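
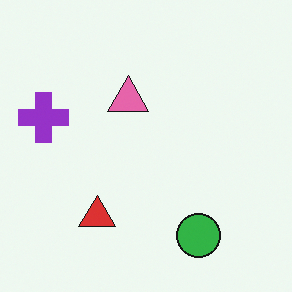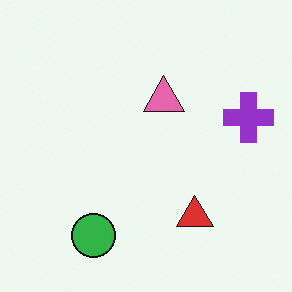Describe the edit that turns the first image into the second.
The transformation is: flipped horizontally (left ↔ right).

The purple cross is in the left of the first image and the right of the second — shapes on opposite sides of the vertical midline have swapped in a mirror flip.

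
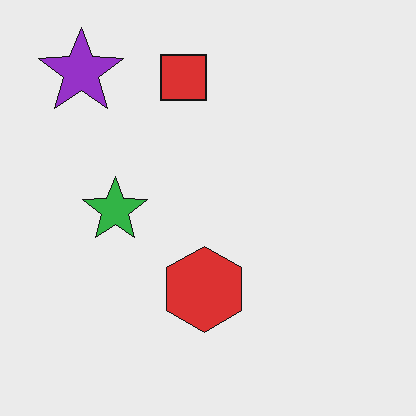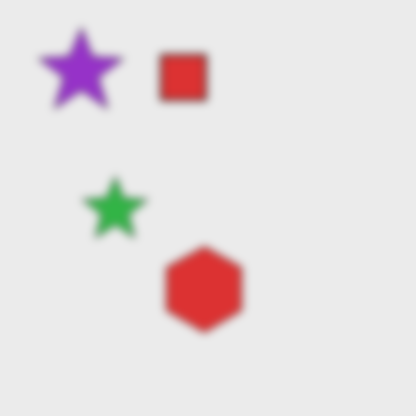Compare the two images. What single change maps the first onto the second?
It was noticeably gaussian-blurred.

Shape edges and outlines are uniformly softened across the whole image.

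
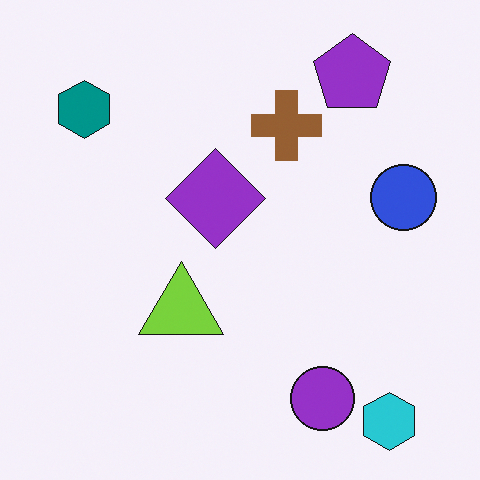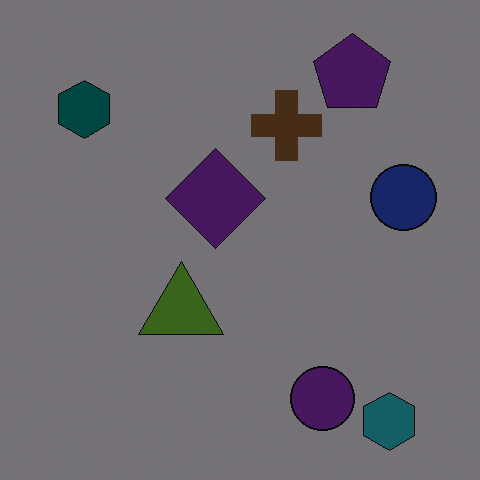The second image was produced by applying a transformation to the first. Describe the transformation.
This is the original image darkened a lot.

Every pixel — background and shapes alike — is uniformly darkened.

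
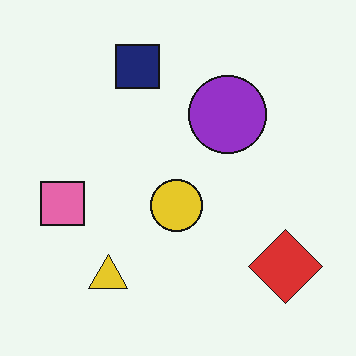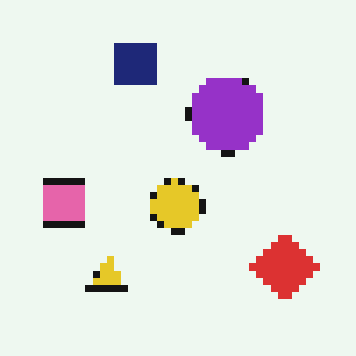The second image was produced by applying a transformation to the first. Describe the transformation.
Pixelated into visible square blocks.

Shapes are reduced to large square blocks; fine edges and outlines are lost — a downscale-then-upscale (mosaic) effect.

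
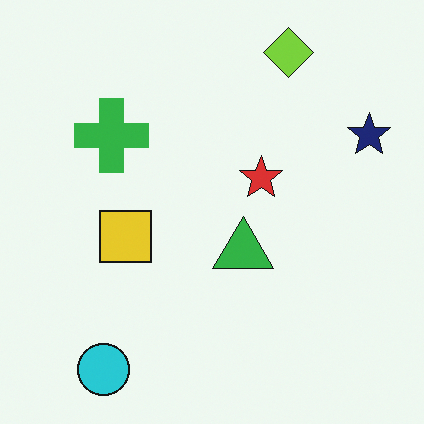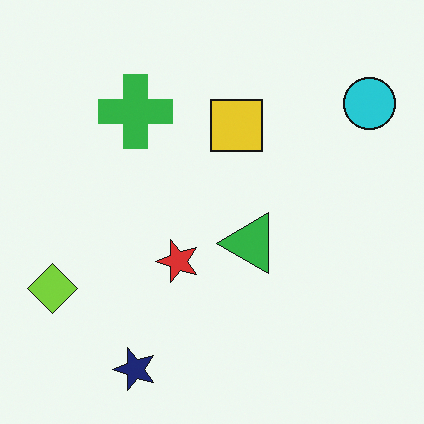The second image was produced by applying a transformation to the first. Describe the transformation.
The image was transposed (reflected across the top-left ↔ bottom-right diagonal).

Shapes have swapped their row and column positions — what was in the top-right is now in the bottom-left — a diagonal reflection.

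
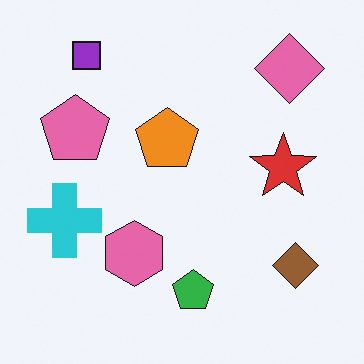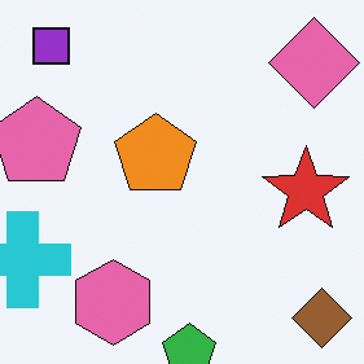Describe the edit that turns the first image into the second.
The second image is the first cropped slightly and scaled back up.

The visible shapes are larger and the field of view is narrower; shapes near the original edges may be partly or wholly outside the frame — a crop-and-rescale.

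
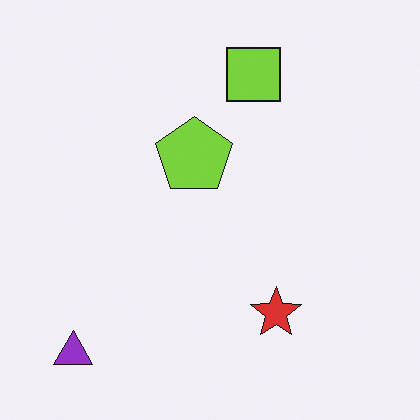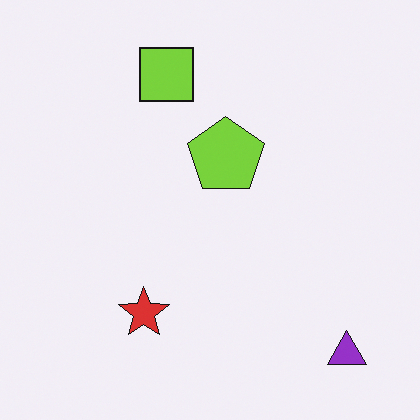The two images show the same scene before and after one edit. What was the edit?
The image was flipped horizontally (left ↔ right).

The purple triangle is in the bottom-left of the first image and the bottom-right of the second — shapes on opposite sides of the vertical midline have swapped in a mirror flip.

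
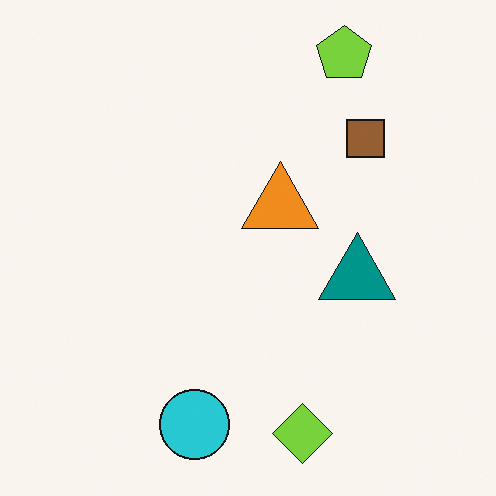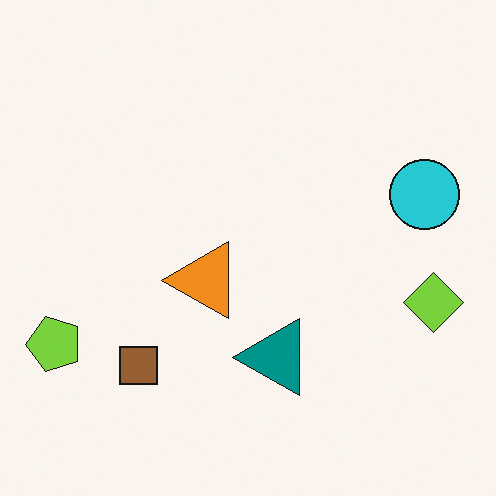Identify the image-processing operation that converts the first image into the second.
The image was transposed (reflected across the top-left ↔ bottom-right diagonal).

Shapes have swapped their row and column positions — what was in the top-right is now in the bottom-left — a diagonal reflection.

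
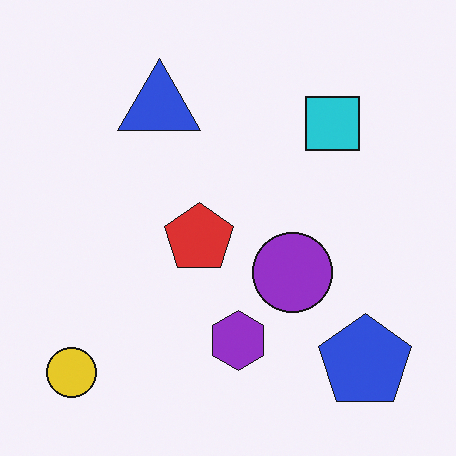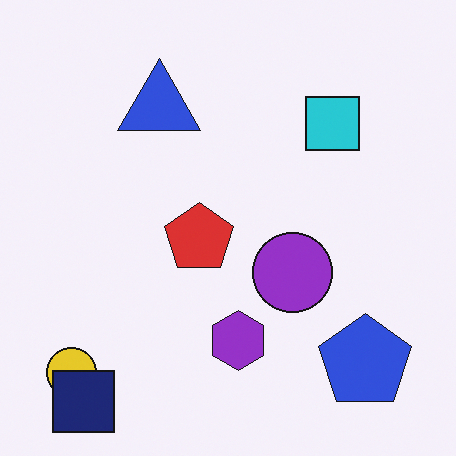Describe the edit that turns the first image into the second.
Overlaid with an additional navy square.

A navy square appears in the second image that is absent from the first.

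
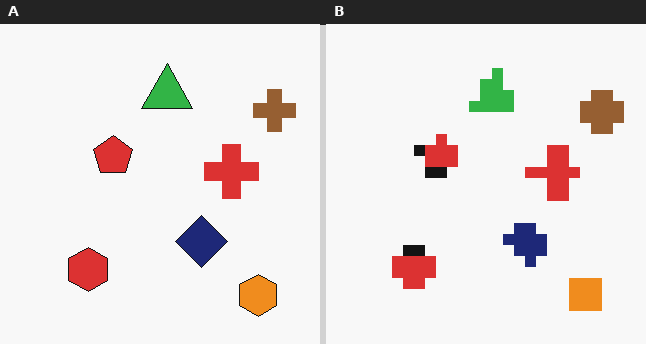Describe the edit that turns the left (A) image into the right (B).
Coarsely pixelated.

Shapes are reduced to large square blocks; fine edges and outlines are lost — a downscale-then-upscale (mosaic) effect.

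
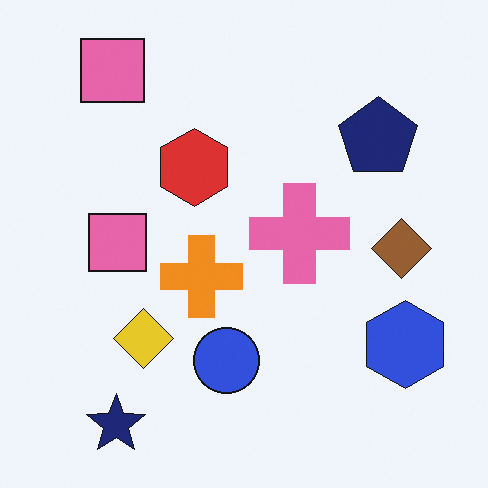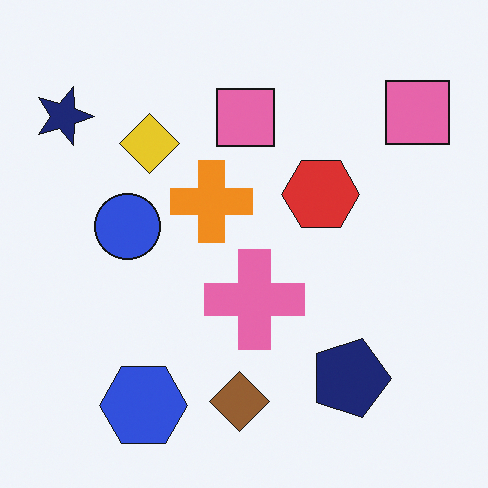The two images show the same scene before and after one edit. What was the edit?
It was rotated 90° clockwise.

The navy star sits in the bottom-left of the first image and the top-left of the second — consistent with a whole-image 90° clockwise rotation.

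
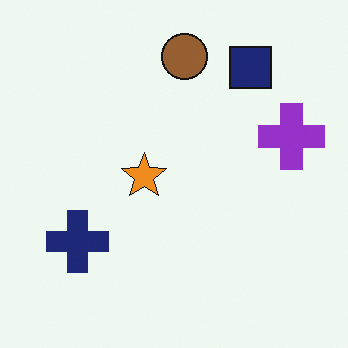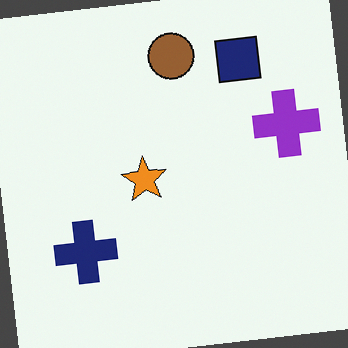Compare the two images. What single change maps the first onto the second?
The second image is the first rotated counter-clockwise by a few degrees.

Every shape is tilted by the same angle and the image corners show triangular fill wedges — a whole-image rotation by a non-right angle.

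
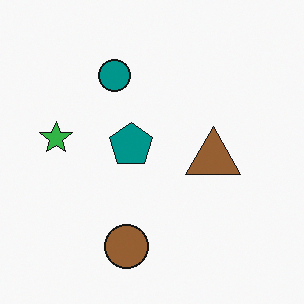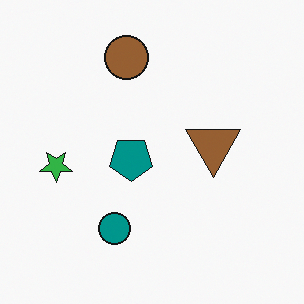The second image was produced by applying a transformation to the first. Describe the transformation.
The second image is the first flipped vertically (top ↔ bottom).

The brown circle is in the bottom of the first image and the top of the second — shapes on opposite sides of the horizontal midline have swapped in a mirror flip.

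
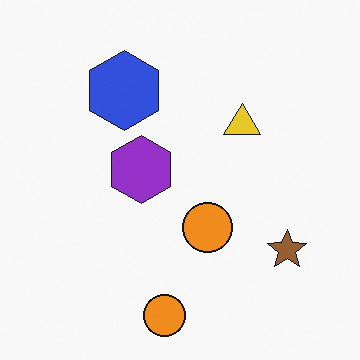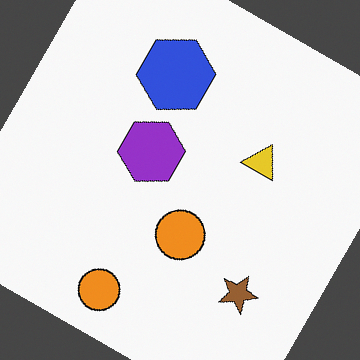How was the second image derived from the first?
The transformation is: rotated clockwise by a moderate amount.

Every shape is tilted by the same angle and the image corners show triangular fill wedges — a whole-image rotation by a non-right angle.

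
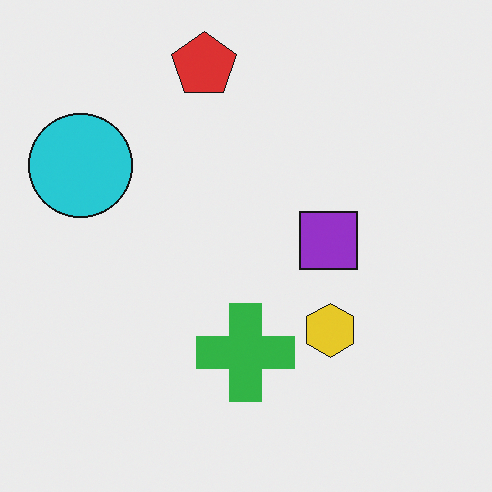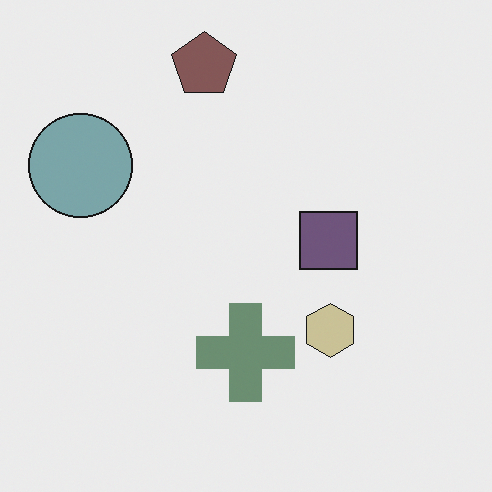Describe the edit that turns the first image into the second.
The second image is the first heavily desaturated.

All colors are more muted and greyish — a global saturation change.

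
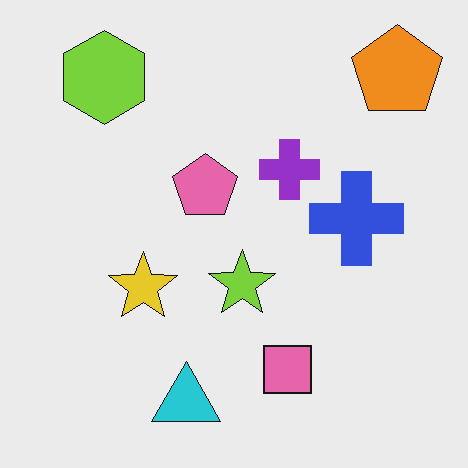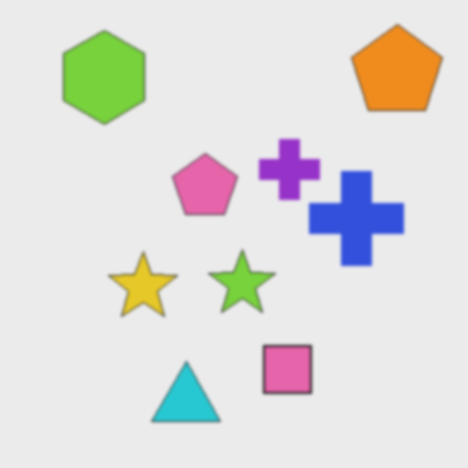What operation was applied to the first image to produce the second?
The transformation is: slightly softened.

Shape edges and outlines are uniformly softened across the whole image.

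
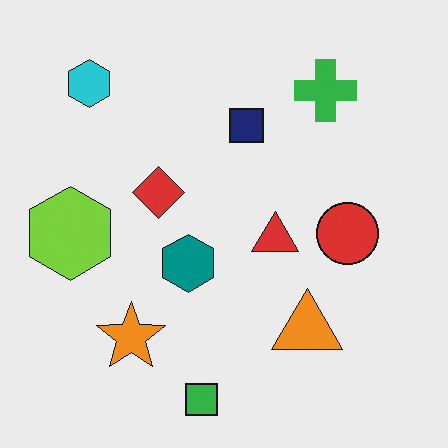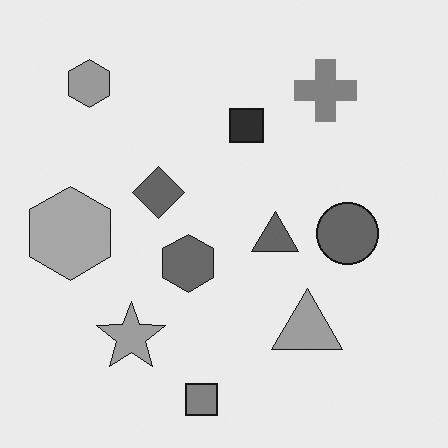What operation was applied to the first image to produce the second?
The transformation is: converted to grayscale.

All color is removed — every shape is now a shade of grey.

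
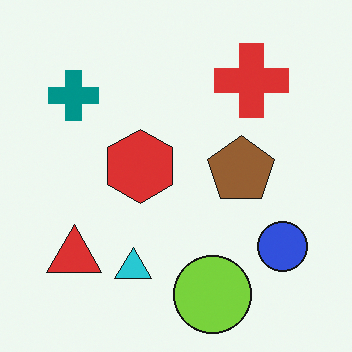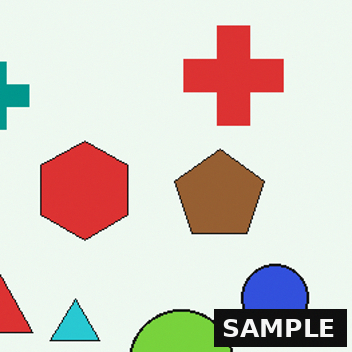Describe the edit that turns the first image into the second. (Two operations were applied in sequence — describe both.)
This is the original image cropped slightly and scaled back up, then watermarked with the text "SAMPLE" in the lower-right corner.

The visible shapes are larger and the field of view is narrower; shapes near the original edges may be partly or wholly outside the frame — a crop-and-rescale. A dark label reading "SAMPLE" appears in the lower-right corner.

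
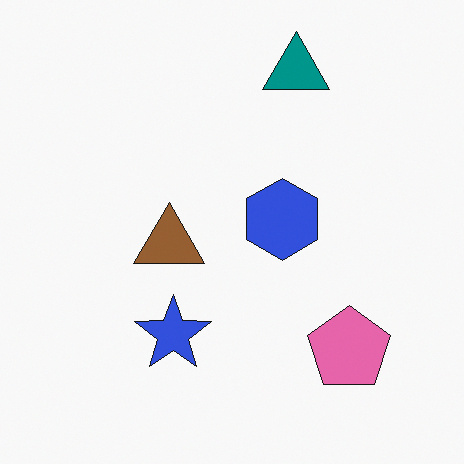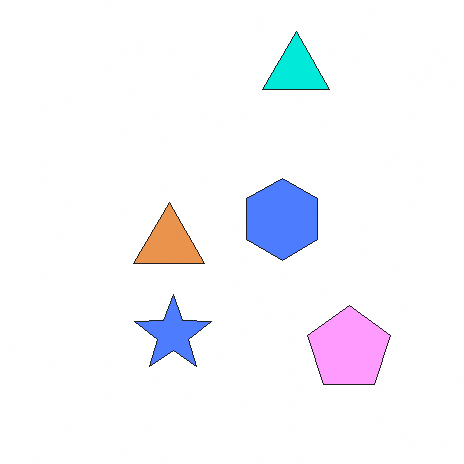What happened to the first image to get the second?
The transformation is: noticeably brightened.

Every pixel — background and shapes alike — is uniformly brightened.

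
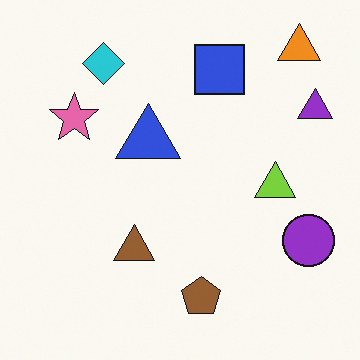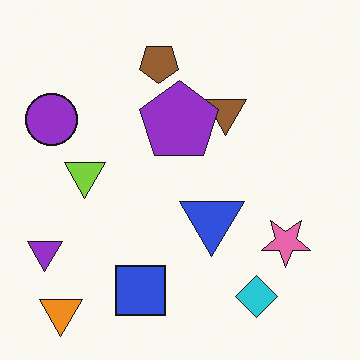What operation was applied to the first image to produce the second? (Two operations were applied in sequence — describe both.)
Rotated 180°, then overlaid with an additional purple pentagon.

The orange triangle sits in the top-right of the first image and the bottom-left of the second — consistent with a whole-image 180° rotation. A purple pentagon appears in the second image that is absent from the first.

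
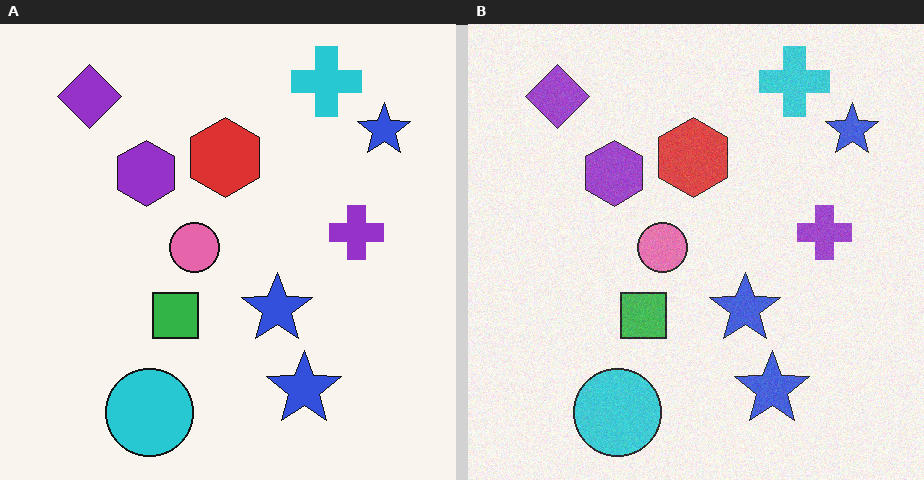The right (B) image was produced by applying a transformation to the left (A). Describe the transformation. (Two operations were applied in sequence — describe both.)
The transformation is: given slightly reduced contrast, then degraded with subtle gaussian noise.

Tones are pushed toward mid-grey across the whole image — a global contrast change. Random speckle covers the whole image, including the flat background.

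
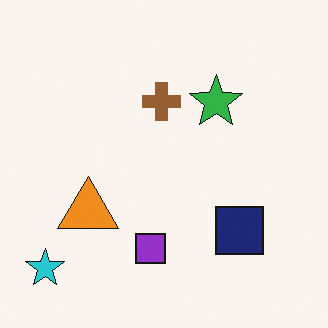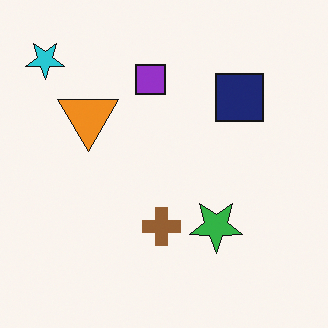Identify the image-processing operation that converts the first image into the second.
This is the original image flipped vertically (top ↔ bottom).

The cyan star is in the bottom-left of the first image and the top-left of the second — shapes on opposite sides of the horizontal midline have swapped in a mirror flip.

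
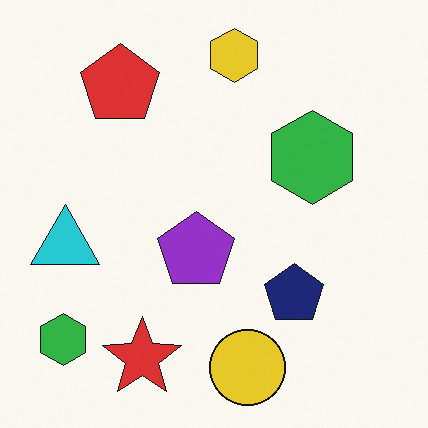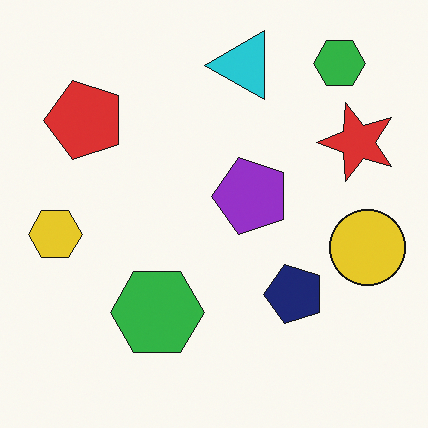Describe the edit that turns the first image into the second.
This is the original image transposed (reflected across the top-left ↔ bottom-right diagonal).

Shapes have swapped their row and column positions — what was in the top-right is now in the bottom-left — a diagonal reflection.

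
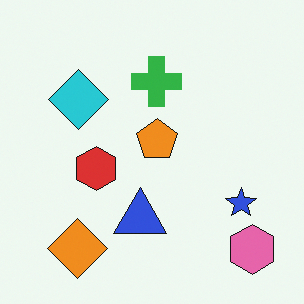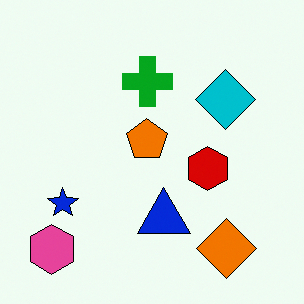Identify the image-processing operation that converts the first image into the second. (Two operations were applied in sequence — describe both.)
This is the original image given slightly increased contrast, then flipped horizontally (left ↔ right).

Tones are pushed away from mid-grey across the whole image — a global contrast change. The pink hexagon is in the bottom-right of the first image and the bottom-left of the second — shapes on opposite sides of the vertical midline have swapped in a mirror flip.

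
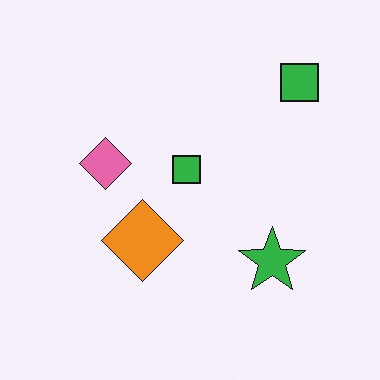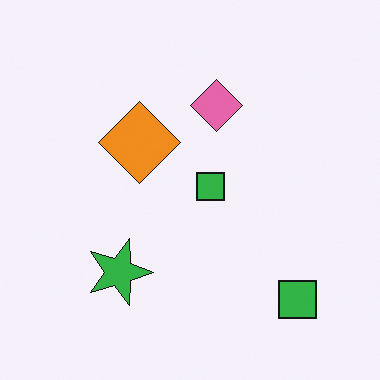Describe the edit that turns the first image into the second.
This is the original image rotated 90° clockwise.

The green star sits in the bottom-right of the first image and the bottom-left of the second — consistent with a whole-image 90° clockwise rotation.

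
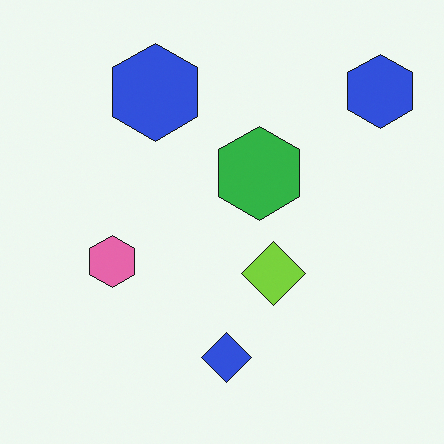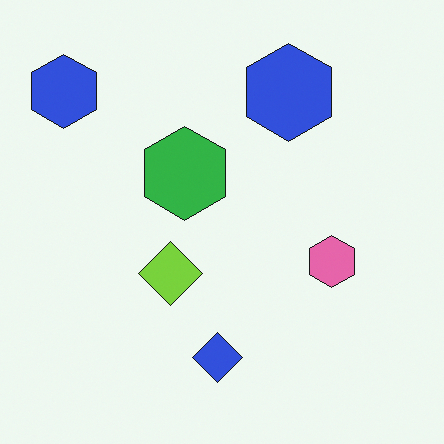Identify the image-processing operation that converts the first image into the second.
It was flipped horizontally (left ↔ right).

The pink hexagon is in the left of the first image and the right of the second — shapes on opposite sides of the vertical midline have swapped in a mirror flip.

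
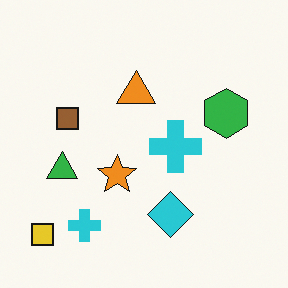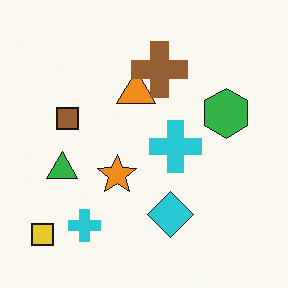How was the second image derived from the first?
Overlaid with an additional brown cross.

A brown cross appears in the second image that is absent from the first.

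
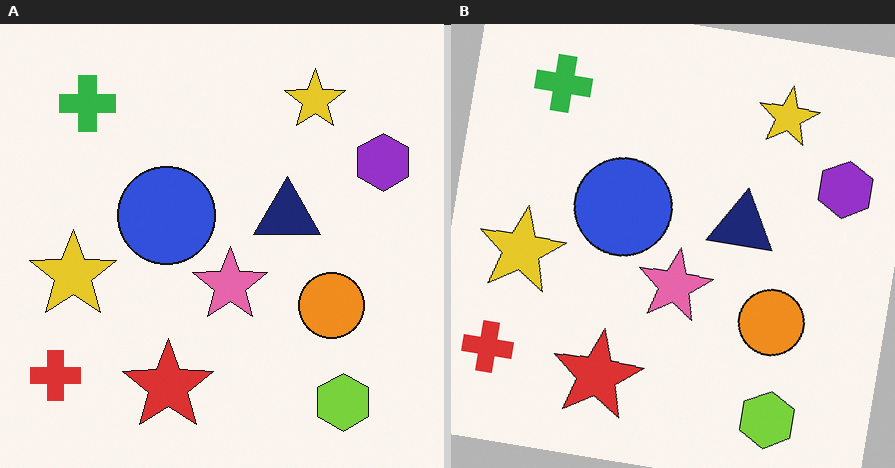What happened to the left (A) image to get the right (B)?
This is the original image rotated clockwise by a slight angle.

Every shape is tilted by the same angle and the image corners show triangular fill wedges — a whole-image rotation by a non-right angle.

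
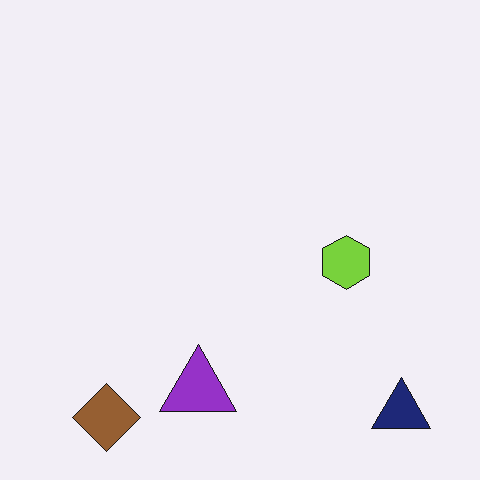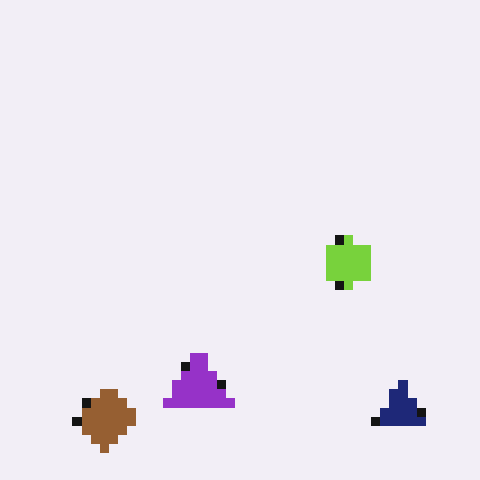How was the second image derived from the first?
The transformation is: coarsely pixelated.

Shapes are reduced to large square blocks; fine edges and outlines are lost — a downscale-then-upscale (mosaic) effect.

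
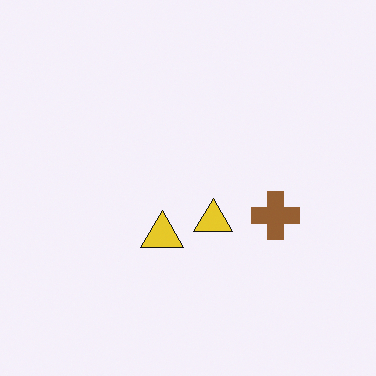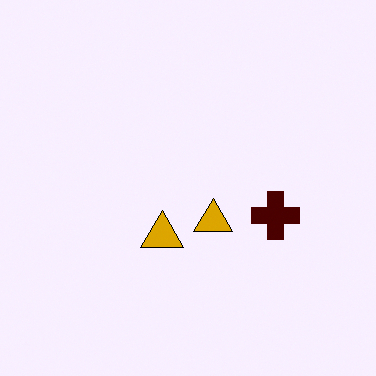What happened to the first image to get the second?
The image was given much higher contrast.

Tones are pushed away from mid-grey across the whole image — a global contrast change.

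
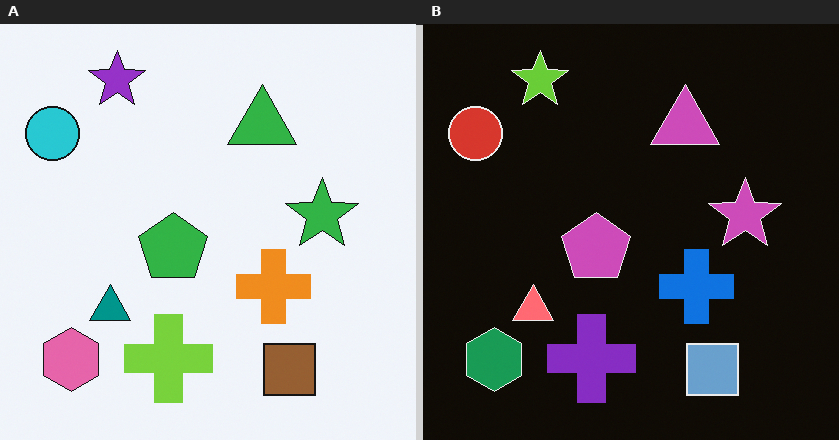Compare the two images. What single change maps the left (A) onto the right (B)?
This is the original image color-inverted (negative).

The light background has become dark and every shape's color is its complement — a photographic negative.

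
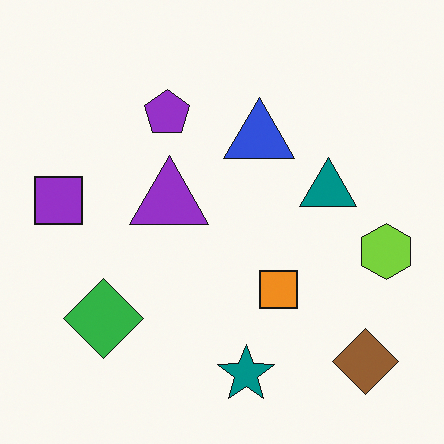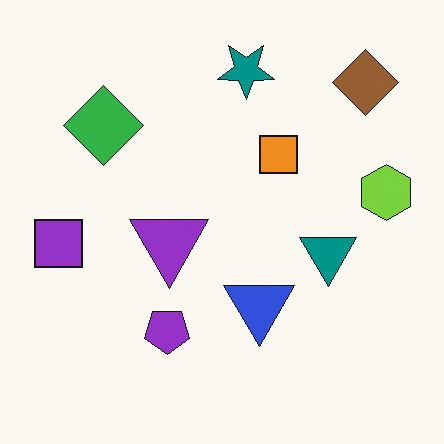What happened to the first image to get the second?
It was flipped vertically (top ↔ bottom).

The teal star is in the bottom of the first image and the top of the second — shapes on opposite sides of the horizontal midline have swapped in a mirror flip.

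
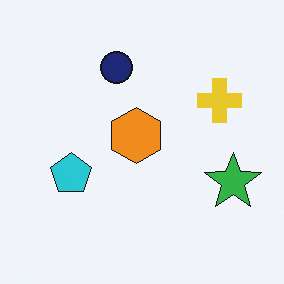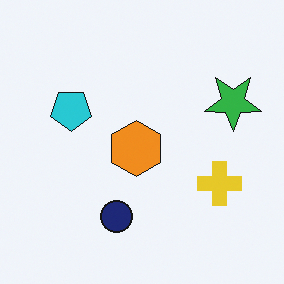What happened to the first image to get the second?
The second image is the first flipped vertically (top ↔ bottom).

The navy circle is in the top of the first image and the bottom of the second — shapes on opposite sides of the horizontal midline have swapped in a mirror flip.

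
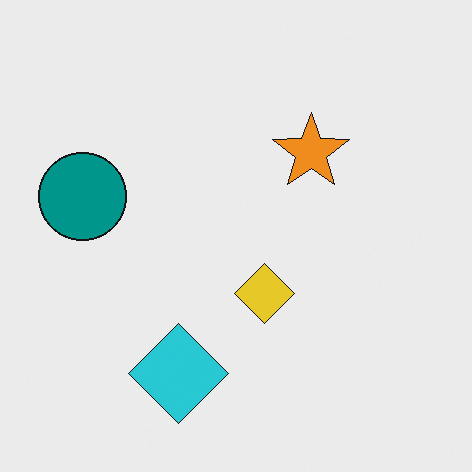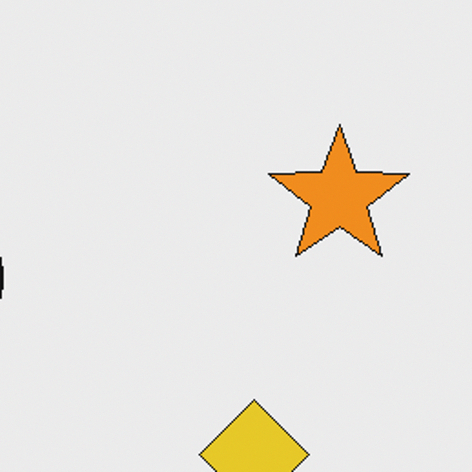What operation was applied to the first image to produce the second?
This is the original image cropped tightly and scaled back up.

The visible shapes are larger and the field of view is narrower; shapes near the original edges may be partly or wholly outside the frame — a crop-and-rescale.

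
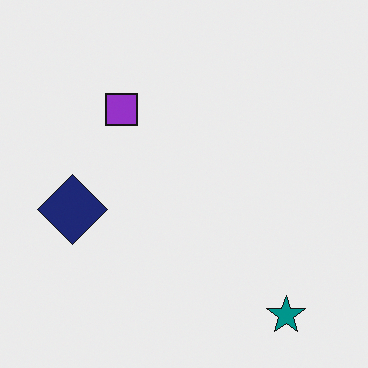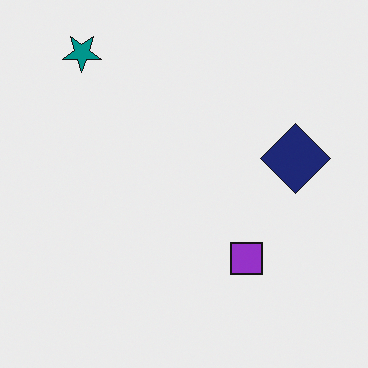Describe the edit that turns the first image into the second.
This is the original image rotated 180°.

The teal star sits in the bottom-right of the first image and the top-left of the second — consistent with a whole-image 180° rotation.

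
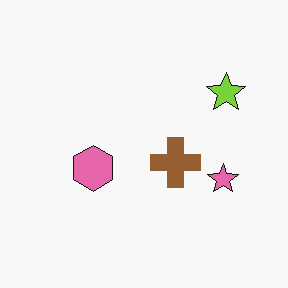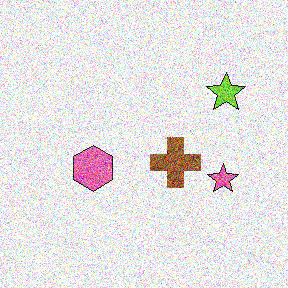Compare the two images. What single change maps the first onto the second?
The second image is the first degraded with a thick layer of grain.

Random speckle covers the whole image, including the flat background.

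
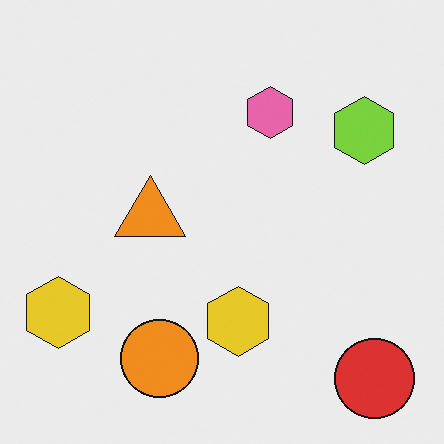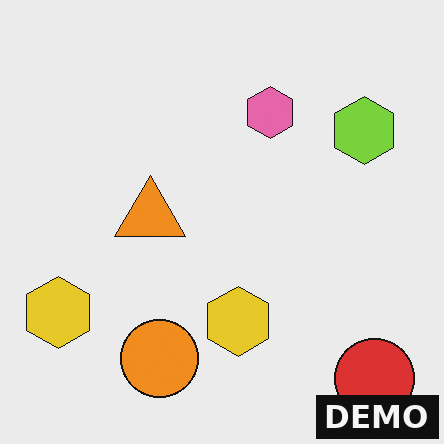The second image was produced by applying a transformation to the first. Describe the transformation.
The transformation is: watermarked with the text "DEMO" in the lower-right corner.

A dark label reading "DEMO" appears in the lower-right corner.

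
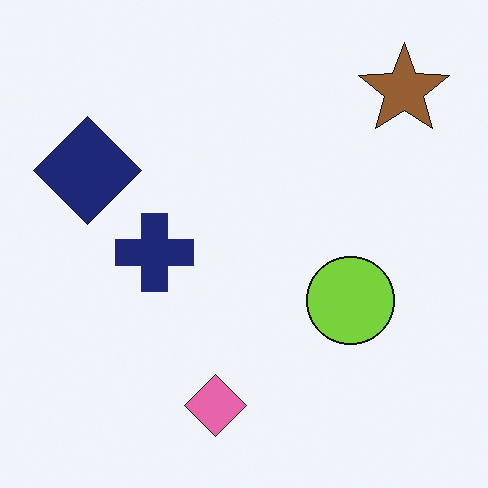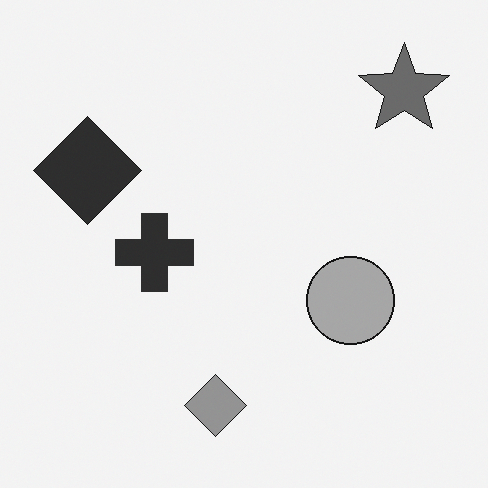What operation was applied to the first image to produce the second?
The transformation is: converted to grayscale.

All color is removed — every shape is now a shade of grey.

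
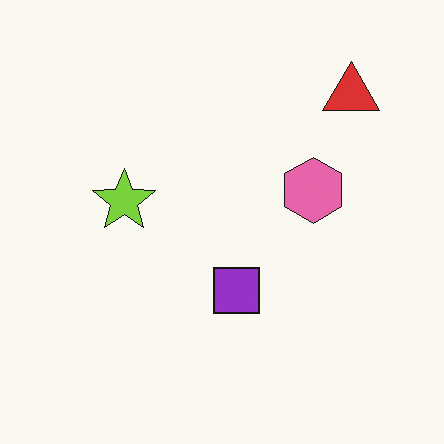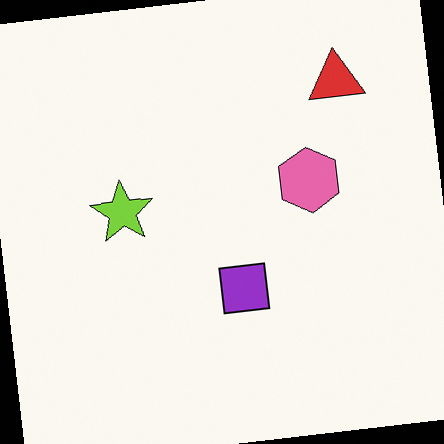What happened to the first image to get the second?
The second image is the first rotated counter-clockwise by a small amount.

Every shape is tilted by the same angle and the image corners show triangular fill wedges — a whole-image rotation by a non-right angle.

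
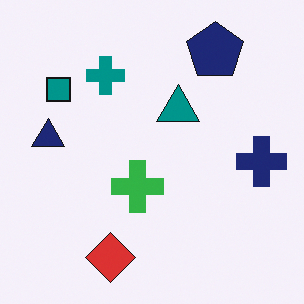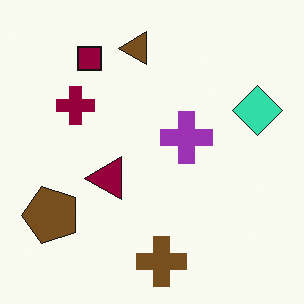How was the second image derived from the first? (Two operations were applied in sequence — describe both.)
This is the original image hue-shifted by a large amount, then transposed (reflected across the top-left ↔ bottom-right diagonal).

Every shape's color has rotated by the same amount around the hue wheel — a uniform hue shift. Shapes have swapped their row and column positions — what was in the top-right is now in the bottom-left — a diagonal reflection.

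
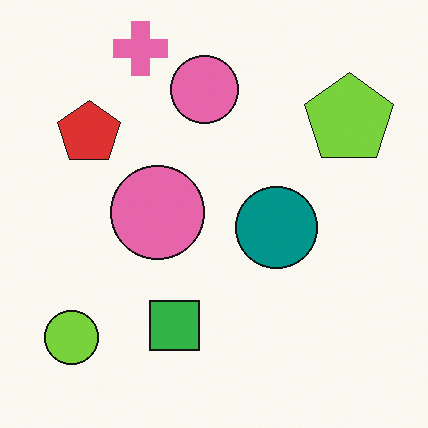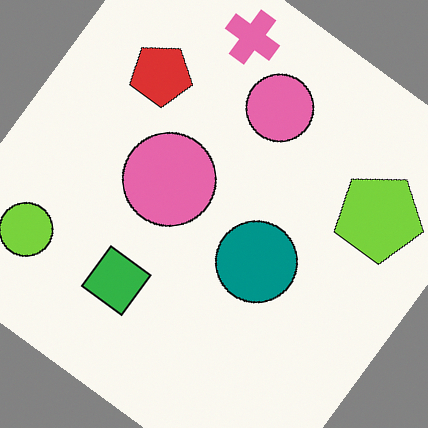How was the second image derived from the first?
The image was rotated clockwise by a large amount — several tens of degrees.

Every shape is tilted by the same angle and the image corners show triangular fill wedges — a whole-image rotation by a non-right angle.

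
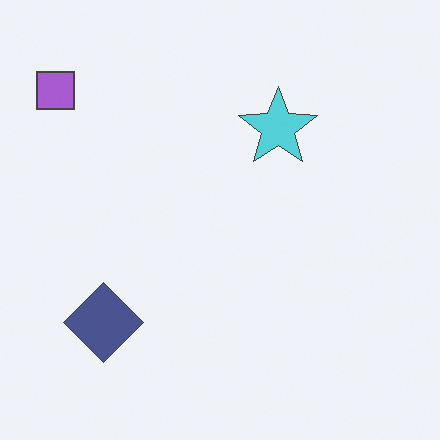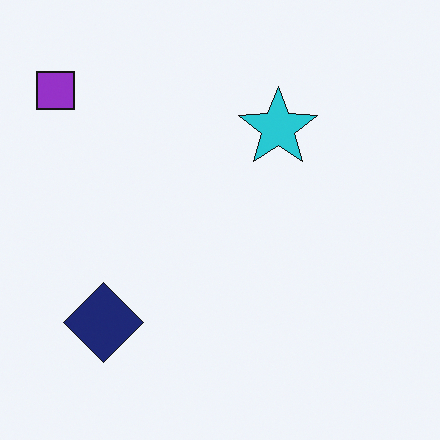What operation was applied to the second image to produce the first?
This is the original image given slightly reduced contrast.

Tones are pushed toward mid-grey across the whole image — a global contrast change.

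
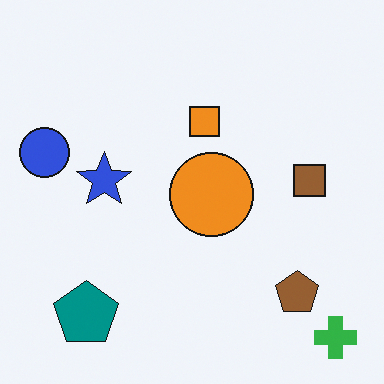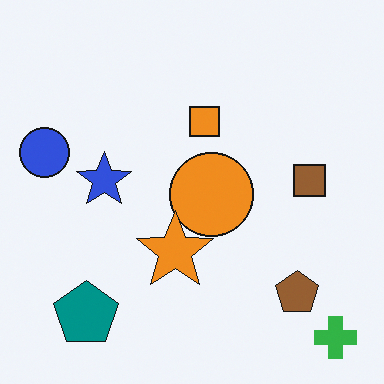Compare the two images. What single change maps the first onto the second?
It was overlaid with an additional orange star.

An orange star appears in the second image that is absent from the first.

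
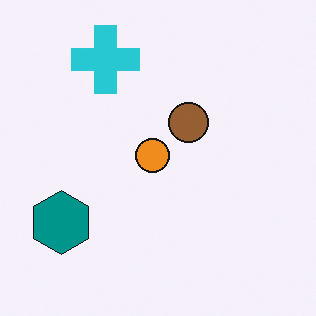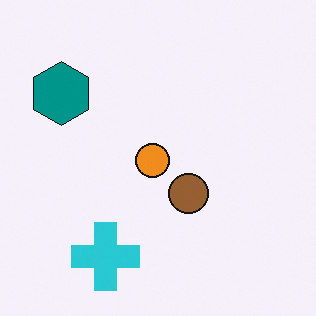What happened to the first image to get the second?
The transformation is: flipped vertically (top ↔ bottom).

The cyan cross is in the top-left of the first image and the bottom-left of the second — shapes on opposite sides of the horizontal midline have swapped in a mirror flip.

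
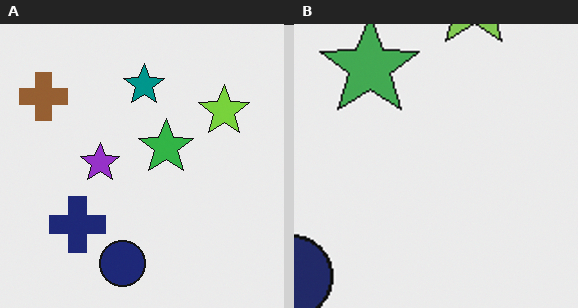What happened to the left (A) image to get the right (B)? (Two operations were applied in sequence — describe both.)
It was cropped to a noticeably smaller region and rescaled, then slightly desaturated.

The visible shapes are larger and the field of view is narrower; shapes near the original edges may be partly or wholly outside the frame — a crop-and-rescale. All colors are more muted and greyish — a global saturation change.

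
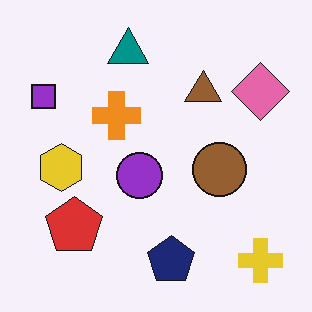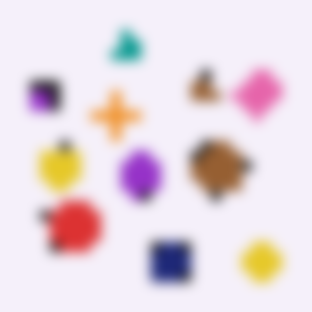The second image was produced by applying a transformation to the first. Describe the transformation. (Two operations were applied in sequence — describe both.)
This is the original image coarsely pixelated, then strongly gaussian-blurred.

Shapes are reduced to large square blocks; fine edges and outlines are lost — a downscale-then-upscale (mosaic) effect. Shape edges and outlines are uniformly softened across the whole image.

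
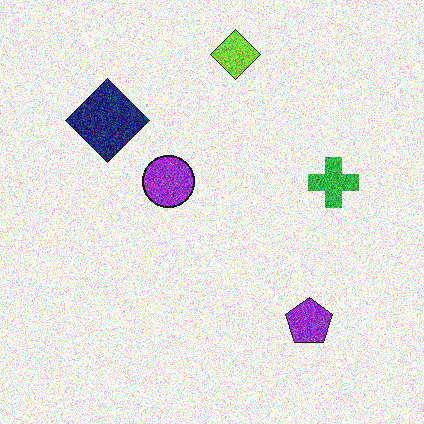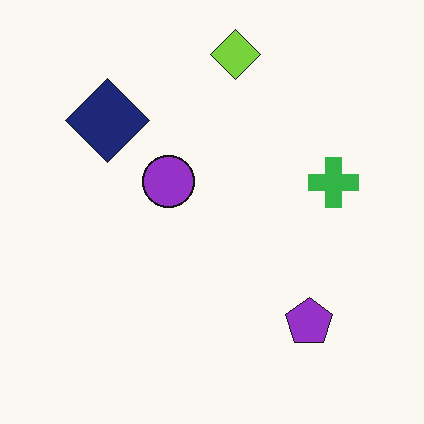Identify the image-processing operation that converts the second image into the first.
It was degraded with strong gaussian noise.

Random speckle covers the whole image, including the flat background.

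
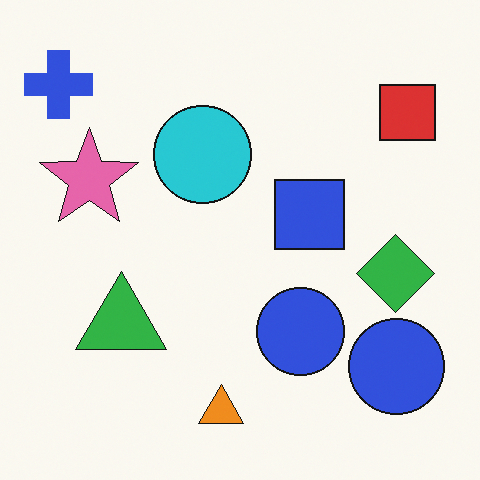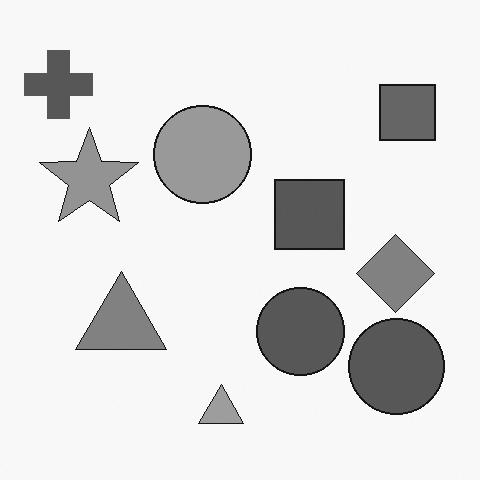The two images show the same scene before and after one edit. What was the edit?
The transformation is: converted to grayscale.

All color is removed — every shape is now a shade of grey.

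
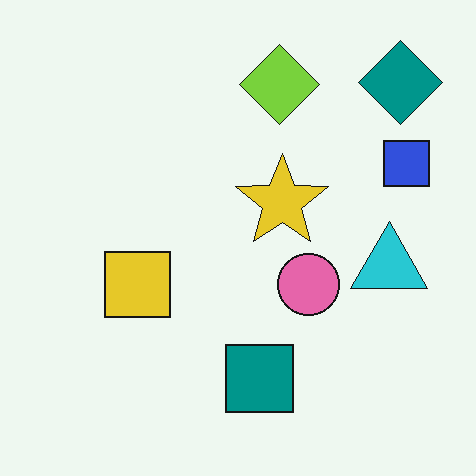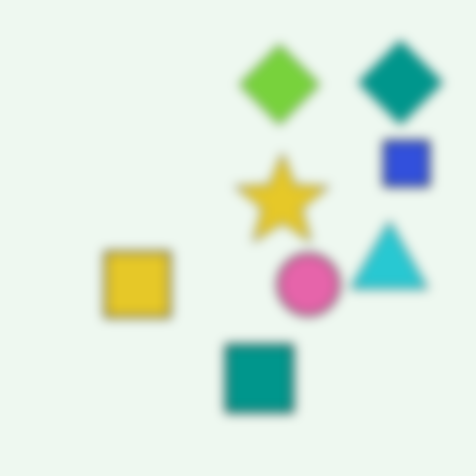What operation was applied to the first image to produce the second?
The second image is the first heavily blurred.

Shape edges and outlines are uniformly softened across the whole image.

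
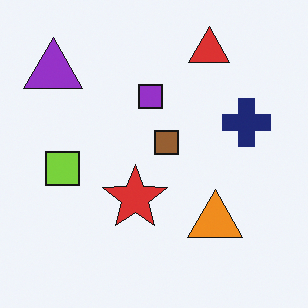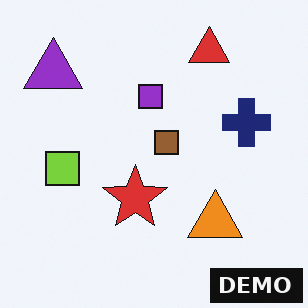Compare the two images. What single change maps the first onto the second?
The second image is the first watermarked with the text "DEMO" in the lower-right corner.

A dark label reading "DEMO" appears in the lower-right corner.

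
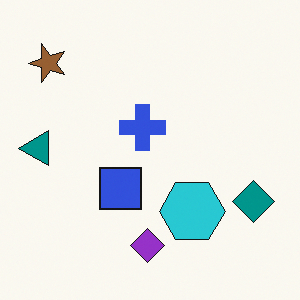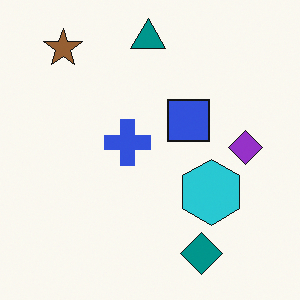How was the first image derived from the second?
Transposed (reflected across the top-left ↔ bottom-right diagonal).

Shapes have swapped their row and column positions — what was in the top-right is now in the bottom-left — a diagonal reflection.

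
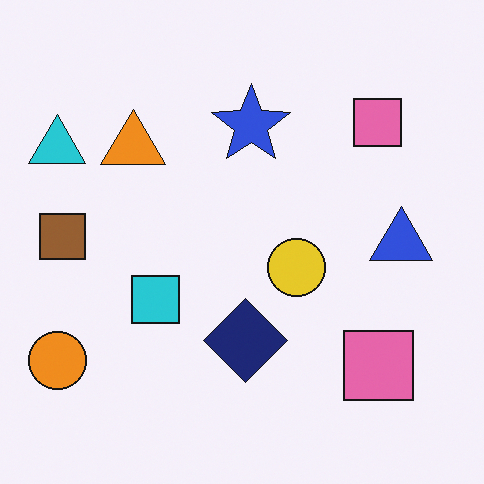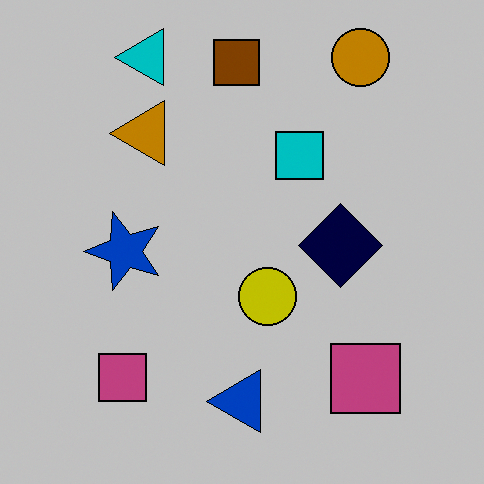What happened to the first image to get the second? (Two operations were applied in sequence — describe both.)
The image was aggressively posterized, then transposed (reflected across the top-left ↔ bottom-right diagonal).

Each flat color has snapped to a coarser quantized level — most visibly, the near-white background has dropped to a flat grey. Shapes have swapped their row and column positions — what was in the top-right is now in the bottom-left — a diagonal reflection.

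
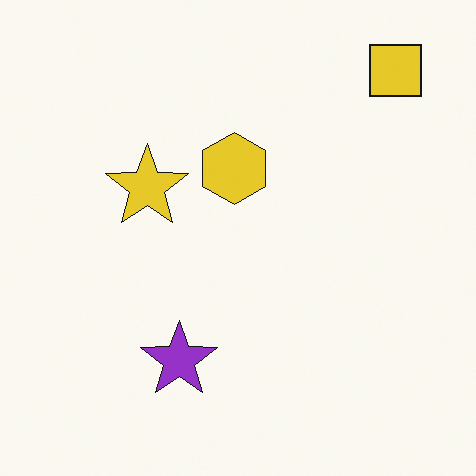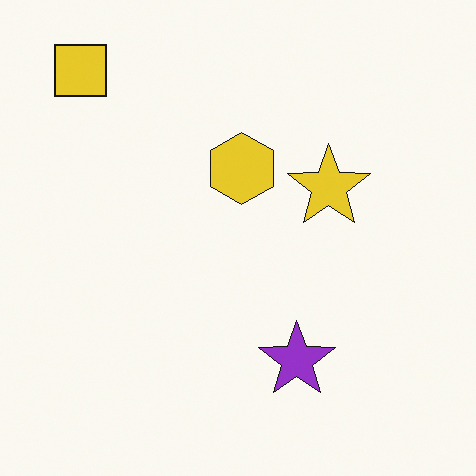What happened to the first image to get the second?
The second image is the first flipped horizontally (left ↔ right).

The yellow square is in the top-right of the first image and the top-left of the second — shapes on opposite sides of the vertical midline have swapped in a mirror flip.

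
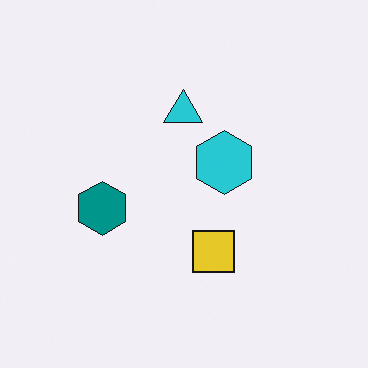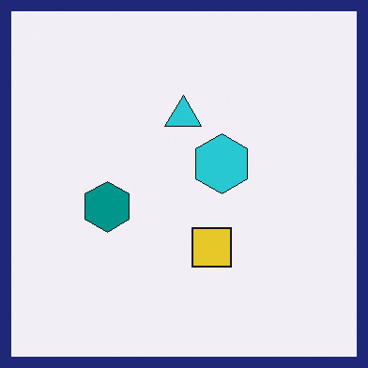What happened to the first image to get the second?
Framed with a navy border.

A solid navy frame runs around the edge of the second image, with the content slightly shrunk inside it.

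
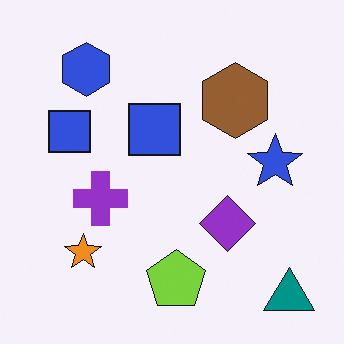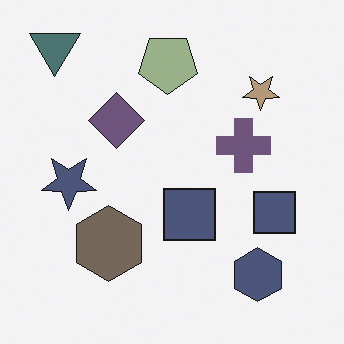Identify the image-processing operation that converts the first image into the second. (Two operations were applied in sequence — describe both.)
This is the original image rotated 180°, then heavily desaturated.

The teal triangle sits in the bottom-right of the first image and the top-left of the second — consistent with a whole-image 180° rotation. All colors are more muted and greyish — a global saturation change.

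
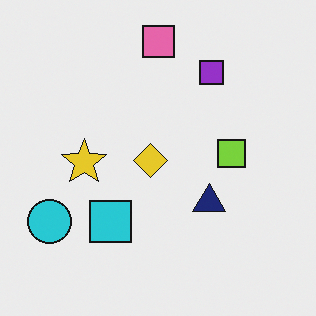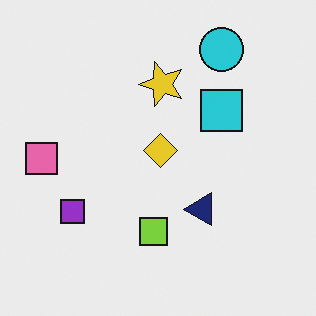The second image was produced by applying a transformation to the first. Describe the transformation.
It was transposed (reflected across the top-left ↔ bottom-right diagonal).

Shapes have swapped their row and column positions — what was in the top-right is now in the bottom-left — a diagonal reflection.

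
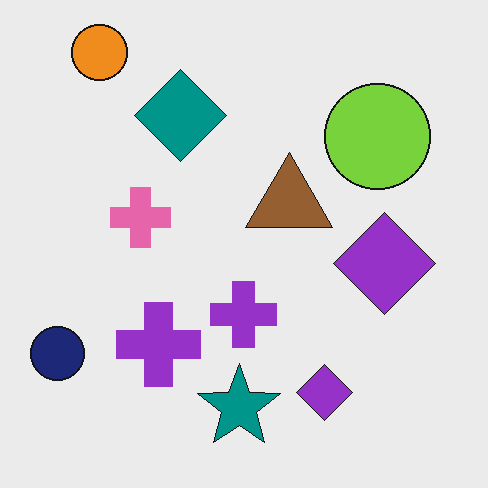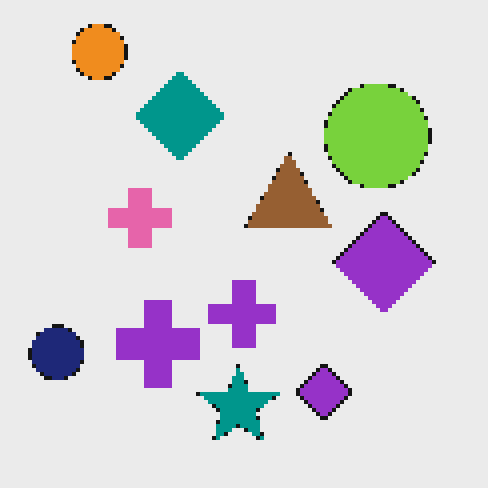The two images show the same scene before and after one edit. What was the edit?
Mildly pixelated.

Shapes are reduced to large square blocks; fine edges and outlines are lost — a downscale-then-upscale (mosaic) effect.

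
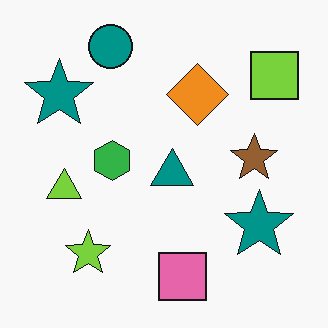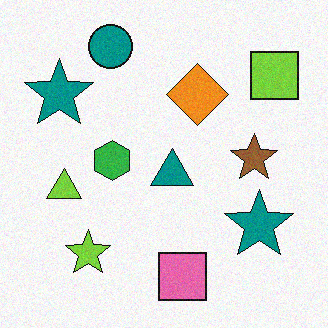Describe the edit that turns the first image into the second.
Degraded with light additive noise.

Random speckle covers the whole image, including the flat background.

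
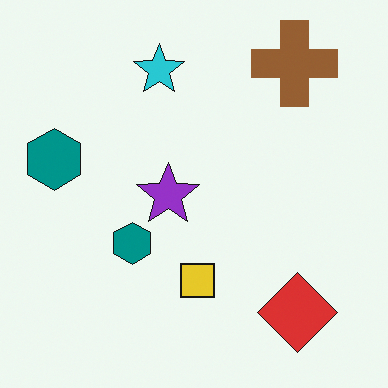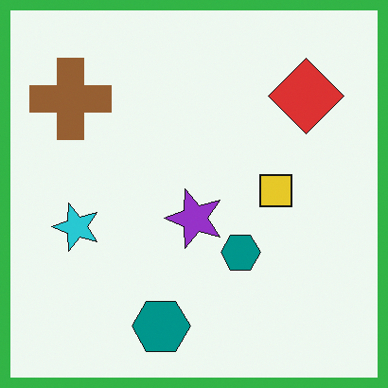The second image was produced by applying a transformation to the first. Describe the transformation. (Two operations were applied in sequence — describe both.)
The second image is the first rotated 90° counter-clockwise, then framed with a green border.

The brown cross sits in the top-right of the first image and the top-left of the second — consistent with a whole-image 90° counter-clockwise rotation. A solid green frame runs around the edge of the second image, with the content slightly shrunk inside it.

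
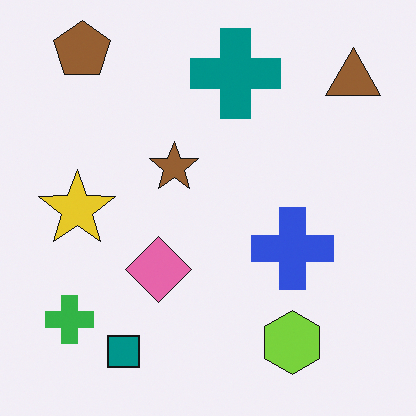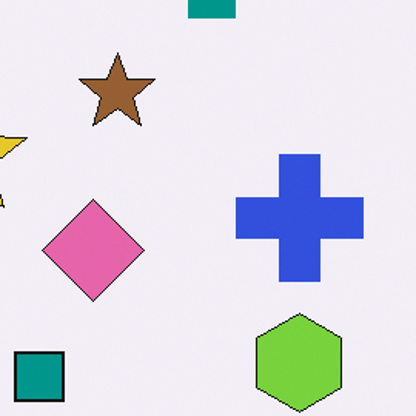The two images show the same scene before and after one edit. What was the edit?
The transformation is: cropped slightly and scaled back up.

The visible shapes are larger and the field of view is narrower; shapes near the original edges may be partly or wholly outside the frame — a crop-and-rescale.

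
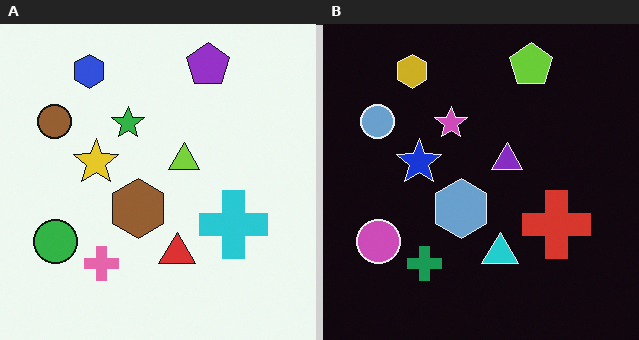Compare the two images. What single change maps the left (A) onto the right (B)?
It was color-inverted (negative).

The light background has become dark and every shape's color is its complement — a photographic negative.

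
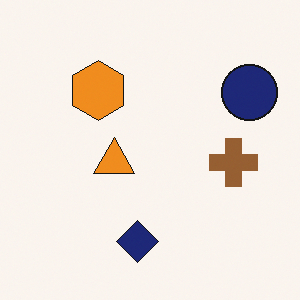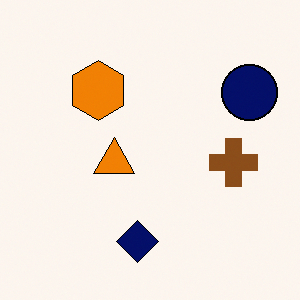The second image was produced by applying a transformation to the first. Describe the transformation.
Given slightly increased contrast.

Tones are pushed away from mid-grey across the whole image — a global contrast change.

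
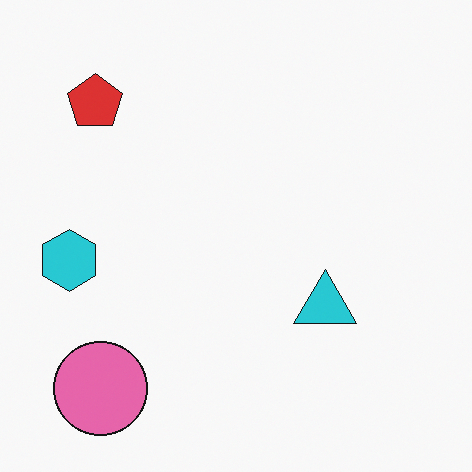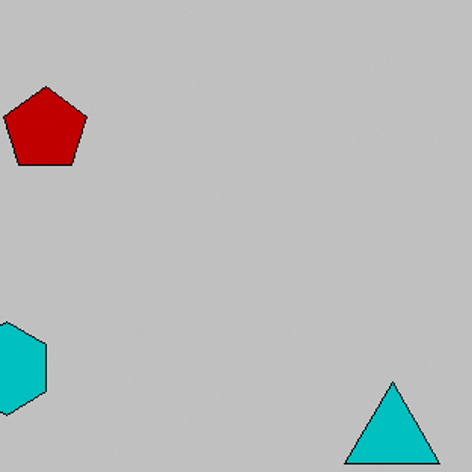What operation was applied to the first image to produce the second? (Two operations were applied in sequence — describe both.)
This is the original image aggressively posterized, then cropped slightly and scaled back up.

Each flat color has snapped to a coarser quantized level — most visibly, the near-white background has dropped to a flat grey. The visible shapes are larger and the field of view is narrower; shapes near the original edges may be partly or wholly outside the frame — a crop-and-rescale.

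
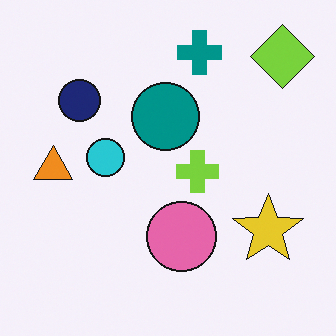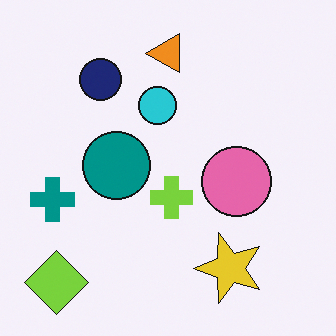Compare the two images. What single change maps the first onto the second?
This is the original image transposed (reflected across the top-left ↔ bottom-right diagonal).

Shapes have swapped their row and column positions — what was in the top-right is now in the bottom-left — a diagonal reflection.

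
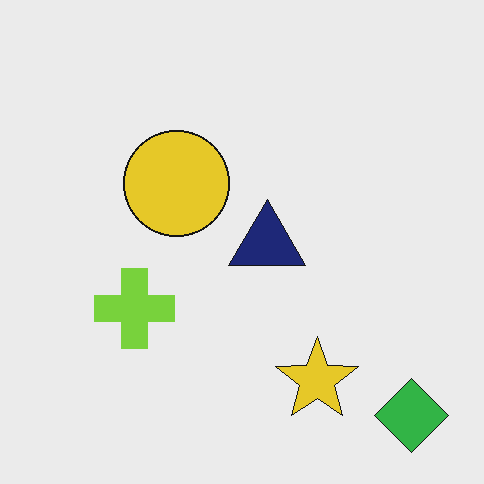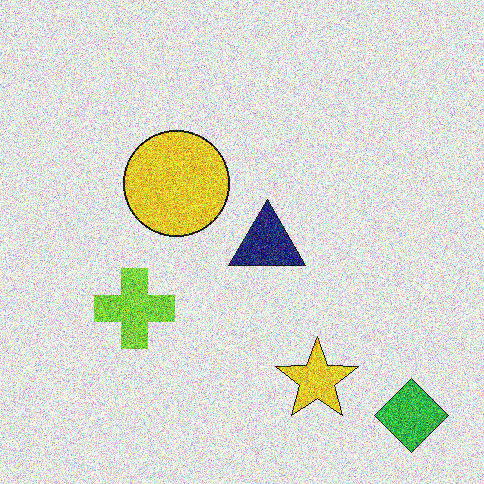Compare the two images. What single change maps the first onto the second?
The image was degraded with a thick layer of grain.

Random speckle covers the whole image, including the flat background.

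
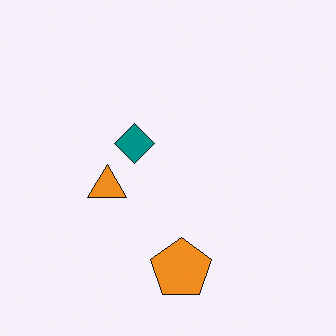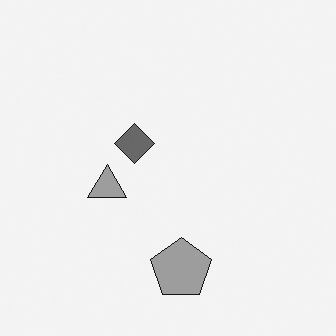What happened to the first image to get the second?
This is the original image converted to grayscale.

All color is removed — every shape is now a shade of grey.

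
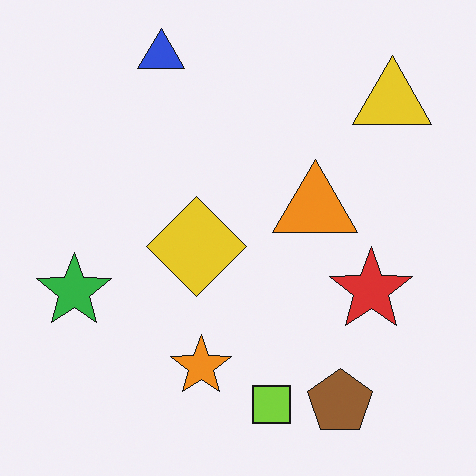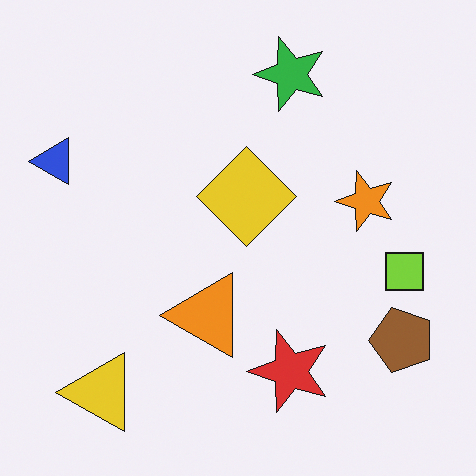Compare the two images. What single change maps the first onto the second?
This is the original image transposed (reflected across the top-left ↔ bottom-right diagonal).

Shapes have swapped their row and column positions — what was in the top-right is now in the bottom-left — a diagonal reflection.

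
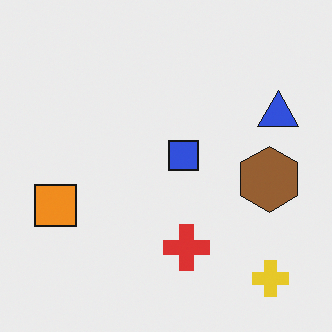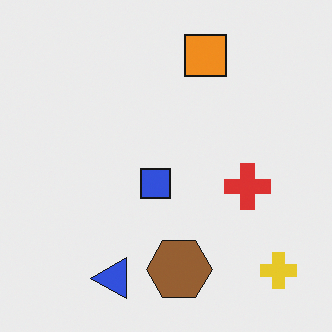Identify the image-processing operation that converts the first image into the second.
This is the original image transposed (reflected across the top-left ↔ bottom-right diagonal).

Shapes have swapped their row and column positions — what was in the top-right is now in the bottom-left — a diagonal reflection.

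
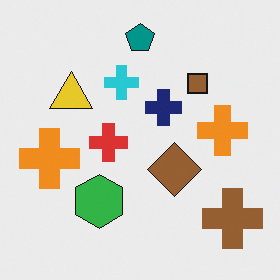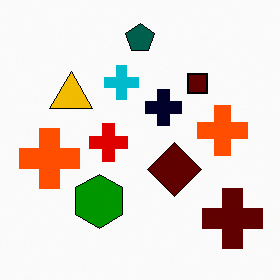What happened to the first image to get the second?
The second image is the first boosted in contrast.

Tones are pushed away from mid-grey across the whole image — a global contrast change.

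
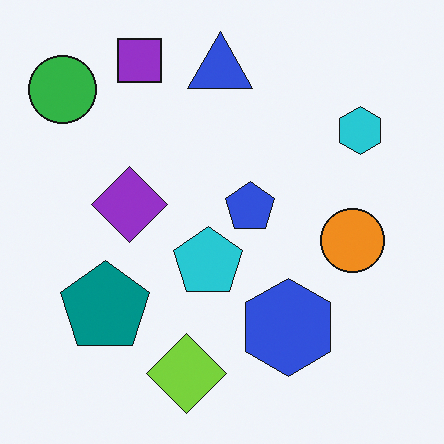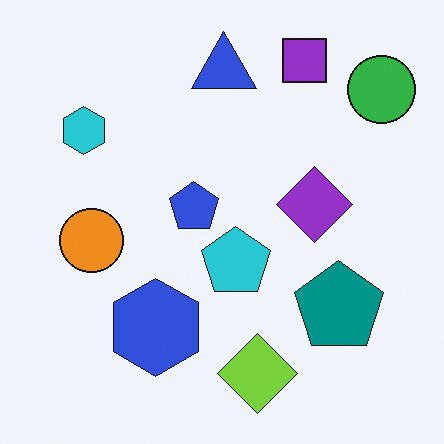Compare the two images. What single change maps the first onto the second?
Flipped horizontally (left ↔ right).

The green circle is in the top-left of the first image and the top-right of the second — shapes on opposite sides of the vertical midline have swapped in a mirror flip.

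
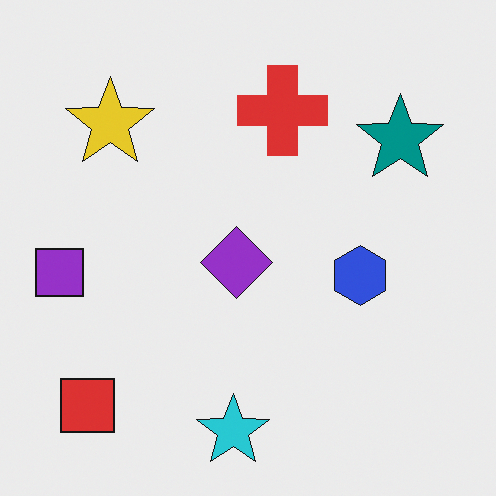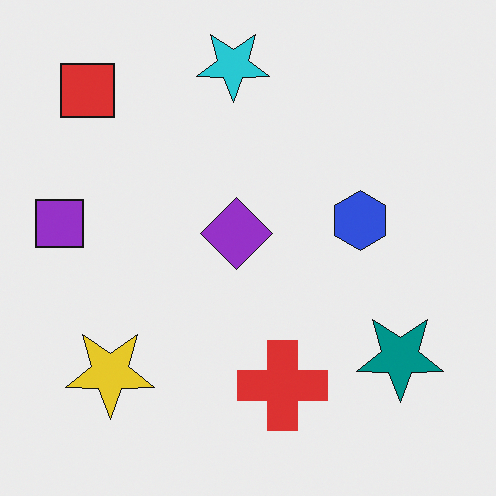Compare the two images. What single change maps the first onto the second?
The image was flipped vertically (top ↔ bottom).

The cyan star is in the bottom of the first image and the top of the second — shapes on opposite sides of the horizontal midline have swapped in a mirror flip.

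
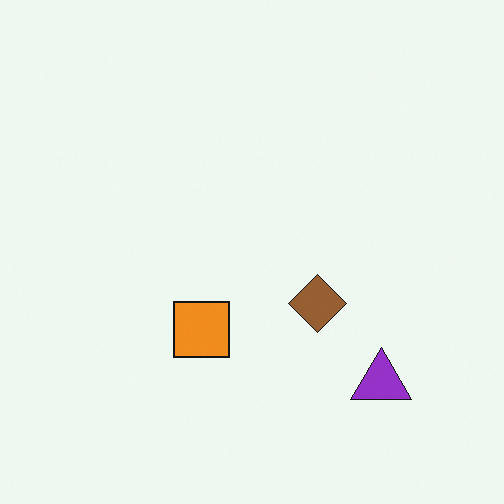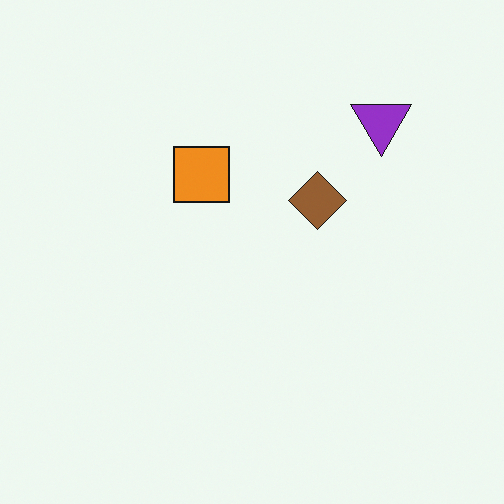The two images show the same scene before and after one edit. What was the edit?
It was flipped vertically (top ↔ bottom).

The purple triangle is in the bottom-right of the first image and the top-right of the second — shapes on opposite sides of the horizontal midline have swapped in a mirror flip.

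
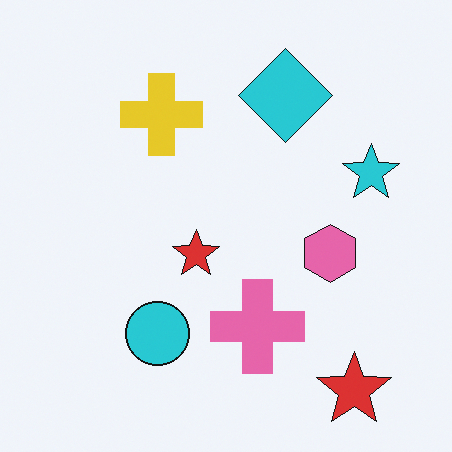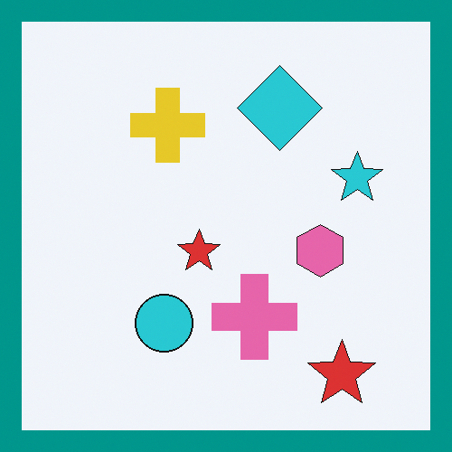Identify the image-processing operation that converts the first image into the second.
The image was framed with a teal border.

A solid teal frame runs around the edge of the second image, with the content slightly shrunk inside it.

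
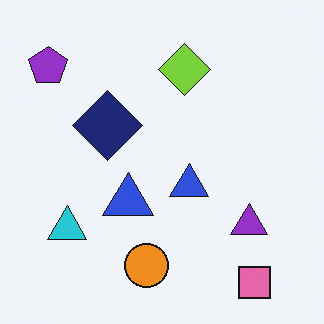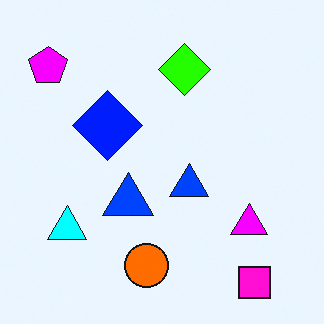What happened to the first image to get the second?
The second image is the first heavily oversaturated.

All colors are more vivid — a global saturation change.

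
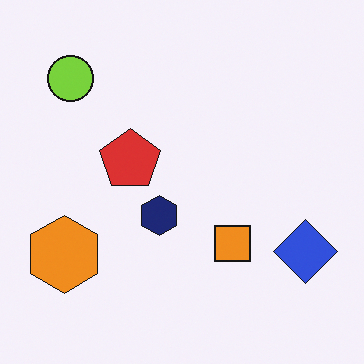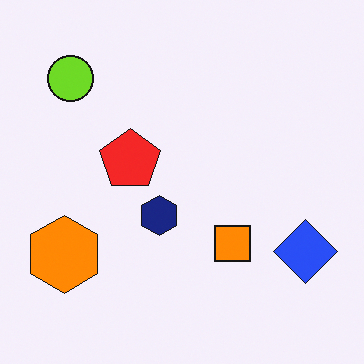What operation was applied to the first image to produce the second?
The second image is the first slightly oversaturated.

All colors are more vivid — a global saturation change.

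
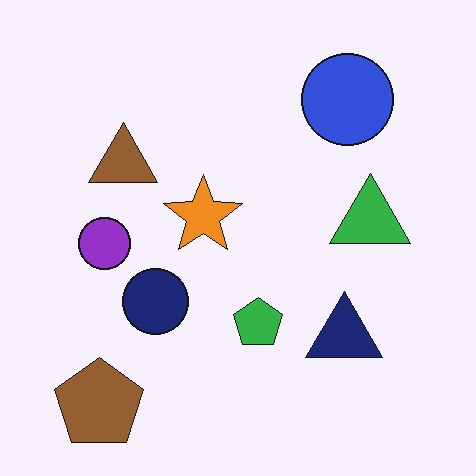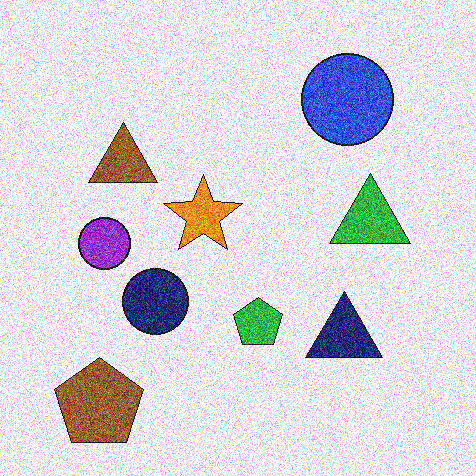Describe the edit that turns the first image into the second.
The transformation is: degraded with heavy additive noise.

Random speckle covers the whole image, including the flat background.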